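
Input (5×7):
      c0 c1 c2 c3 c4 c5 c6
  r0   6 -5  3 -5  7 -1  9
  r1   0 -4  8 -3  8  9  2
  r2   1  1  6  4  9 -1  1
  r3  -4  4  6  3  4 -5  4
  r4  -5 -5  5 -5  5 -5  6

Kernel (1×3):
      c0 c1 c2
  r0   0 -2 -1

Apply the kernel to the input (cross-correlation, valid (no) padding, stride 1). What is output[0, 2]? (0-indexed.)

The receptive field on the input at this output position is [3 -5 7]. Elementwise product with the kernel and sum: -5·-2 + 7·-1.

3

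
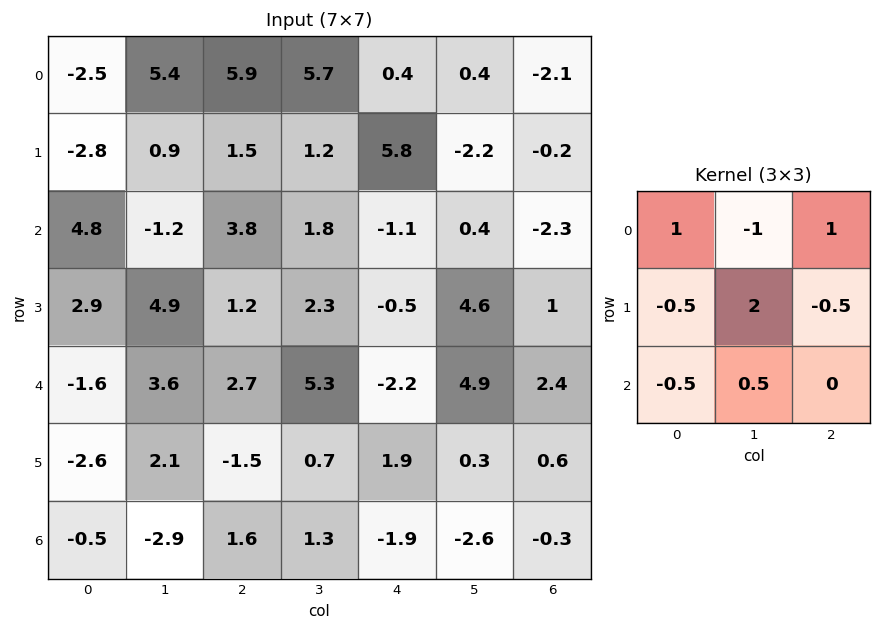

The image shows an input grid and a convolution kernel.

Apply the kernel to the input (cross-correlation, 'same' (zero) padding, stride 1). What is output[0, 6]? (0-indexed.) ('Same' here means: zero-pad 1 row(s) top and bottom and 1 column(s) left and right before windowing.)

-3.4

The receptive field on the zero-padded input at this output position is [0 0 0 / 0.4 -2.1 0 / -2.2 -0.2 0]. Elementwise product with the kernel and sum: 0·1 + 0·-1 + 0·1 + 0.4·-0.5 + -2.1·2 + 0·-0.5 + -2.2·-0.5 + -0.2·0.5.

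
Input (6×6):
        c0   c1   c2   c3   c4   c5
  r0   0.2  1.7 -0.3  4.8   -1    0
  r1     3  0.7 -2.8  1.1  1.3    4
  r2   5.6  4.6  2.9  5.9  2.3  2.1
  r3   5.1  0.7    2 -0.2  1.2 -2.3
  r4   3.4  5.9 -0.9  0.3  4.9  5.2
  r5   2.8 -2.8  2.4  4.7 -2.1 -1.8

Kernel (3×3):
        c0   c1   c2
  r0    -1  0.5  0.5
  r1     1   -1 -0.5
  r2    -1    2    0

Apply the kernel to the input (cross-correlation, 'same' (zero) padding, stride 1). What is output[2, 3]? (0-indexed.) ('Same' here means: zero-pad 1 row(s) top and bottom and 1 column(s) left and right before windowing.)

The receptive field on the zero-padded input at this output position is [-2.8 1.1 1.3 / 2.9 5.9 2.3 / 2 -0.2 1.2]. Elementwise product with the kernel and sum: -2.8·-1 + 1.1·0.5 + 1.3·0.5 + 2.9·1 + 5.9·-1 + 2.3·-0.5 + 2·-1 + -0.2·2.

-2.55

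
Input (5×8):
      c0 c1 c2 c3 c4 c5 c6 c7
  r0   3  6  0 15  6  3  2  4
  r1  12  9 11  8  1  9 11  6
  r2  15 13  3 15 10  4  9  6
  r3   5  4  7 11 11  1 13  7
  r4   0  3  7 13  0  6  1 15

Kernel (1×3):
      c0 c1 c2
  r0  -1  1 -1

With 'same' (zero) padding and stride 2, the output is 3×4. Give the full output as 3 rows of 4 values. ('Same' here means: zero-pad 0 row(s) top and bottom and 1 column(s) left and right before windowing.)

Output[0,0]: The receptive field on the zero-padded input at this output position is [0 3 6]. Elementwise product with the kernel and sum: 0·-1 + 3·1 + 6·-1.
Output[0,1]: The receptive field on the zero-padded input at this output position is [6 0 15]. Elementwise product with the kernel and sum: 6·-1 + 0·1 + 15·-1.

-3 -21 -12 -5
2 -25 -9 -1
-3 -9 -19 -20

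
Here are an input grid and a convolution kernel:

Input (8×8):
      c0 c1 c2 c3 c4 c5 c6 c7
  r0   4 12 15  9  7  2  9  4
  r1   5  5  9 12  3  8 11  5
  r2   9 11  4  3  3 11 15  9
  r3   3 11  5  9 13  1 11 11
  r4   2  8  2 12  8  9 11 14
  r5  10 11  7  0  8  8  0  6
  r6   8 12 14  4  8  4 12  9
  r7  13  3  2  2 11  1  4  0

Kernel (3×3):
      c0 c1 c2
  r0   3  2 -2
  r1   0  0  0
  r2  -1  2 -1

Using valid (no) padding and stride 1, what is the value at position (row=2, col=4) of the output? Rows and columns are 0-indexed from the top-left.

0

The receptive field on the input at this output position is [3 11 15 / 13 1 11 / 8 9 11]. Elementwise product with the kernel and sum: 3·3 + 11·2 + 15·-2 + 8·-1 + 9·2 + 11·-1.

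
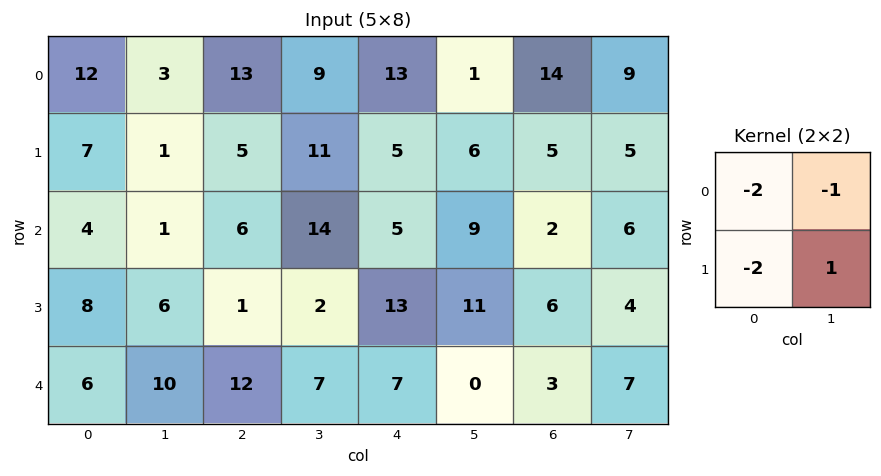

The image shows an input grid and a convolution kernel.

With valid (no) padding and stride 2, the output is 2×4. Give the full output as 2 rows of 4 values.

Output[0,0]: The receptive field on the input at this output position is [12 3 / 7 1]. Elementwise product with the kernel and sum: 12·-2 + 3·-1 + 7·-2 + 1·1.
Output[0,1]: The receptive field on the input at this output position is [13 9 / 5 11]. Elementwise product with the kernel and sum: 13·-2 + 9·-1 + 5·-2 + 11·1.

-40 -34 -31 -42
-19 -26 -34 -18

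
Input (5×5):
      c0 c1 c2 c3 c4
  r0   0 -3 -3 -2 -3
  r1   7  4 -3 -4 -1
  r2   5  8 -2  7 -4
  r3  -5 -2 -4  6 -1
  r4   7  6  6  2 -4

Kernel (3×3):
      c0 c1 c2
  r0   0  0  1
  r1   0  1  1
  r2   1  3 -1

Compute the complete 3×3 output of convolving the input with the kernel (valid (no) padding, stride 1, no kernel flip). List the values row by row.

29 -14 15
-4 -19 17
11 31 17

Output[0,0]: The receptive field on the input at this output position is [0 -3 -3 / 7 4 -3 / 5 8 -2]. Elementwise product with the kernel and sum: -3·1 + 4·1 + -3·1 + 5·1 + 8·3 + -2·-1.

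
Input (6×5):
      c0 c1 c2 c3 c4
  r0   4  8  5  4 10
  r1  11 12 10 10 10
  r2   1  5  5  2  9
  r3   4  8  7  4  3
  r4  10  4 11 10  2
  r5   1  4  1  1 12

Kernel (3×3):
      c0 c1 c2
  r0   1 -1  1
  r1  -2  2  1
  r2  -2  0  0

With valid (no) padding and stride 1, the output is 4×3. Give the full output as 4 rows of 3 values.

Output[0,0]: The receptive field on the input at this output position is [4 8 5 / 11 12 10 / 1 5 5]. Elementwise product with the kernel and sum: 4·1 + 8·-1 + 5·1 + 11·-2 + 12·2 + 10·1 + 1·-2.

11 3 11
14 -2 -1
-4 -4 -13
0 21 4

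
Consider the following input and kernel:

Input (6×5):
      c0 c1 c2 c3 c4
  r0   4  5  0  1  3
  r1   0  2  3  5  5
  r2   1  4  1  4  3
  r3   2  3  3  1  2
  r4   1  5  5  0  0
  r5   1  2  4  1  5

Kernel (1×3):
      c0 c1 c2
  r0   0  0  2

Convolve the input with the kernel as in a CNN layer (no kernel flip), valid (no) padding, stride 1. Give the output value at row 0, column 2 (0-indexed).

The receptive field on the input at this output position is [0 1 3]. Elementwise product with the kernel and sum: 3·2.

6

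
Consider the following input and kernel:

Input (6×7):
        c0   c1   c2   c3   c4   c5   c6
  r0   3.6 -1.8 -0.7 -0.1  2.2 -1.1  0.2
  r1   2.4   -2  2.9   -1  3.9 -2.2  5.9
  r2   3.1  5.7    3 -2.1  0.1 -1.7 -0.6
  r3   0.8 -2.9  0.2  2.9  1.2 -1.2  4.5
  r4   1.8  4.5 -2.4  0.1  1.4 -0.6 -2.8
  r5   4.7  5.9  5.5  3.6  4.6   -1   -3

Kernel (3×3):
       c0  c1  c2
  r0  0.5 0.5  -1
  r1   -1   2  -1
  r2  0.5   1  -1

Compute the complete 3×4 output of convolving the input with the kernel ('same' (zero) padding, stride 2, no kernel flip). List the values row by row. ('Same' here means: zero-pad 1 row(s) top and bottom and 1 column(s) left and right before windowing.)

Output[0,0]: The receptive field on the zero-padded input at this output position is [0 0 0 / 0 3.6 -1.8 / 0 2.4 -2]. Elementwise product with the kernel and sum: 0·0.5 + 0·0.5 + 0·-1 + 0·-1 + 3.6·2 + -1.8·-1 + 0·0.5 + 2.4·1 + -2·-1.

13.4 3.4 11.2 6.3
7.4 -0.3 11.5 6.25
1.2 -8.8 13.95 -6.85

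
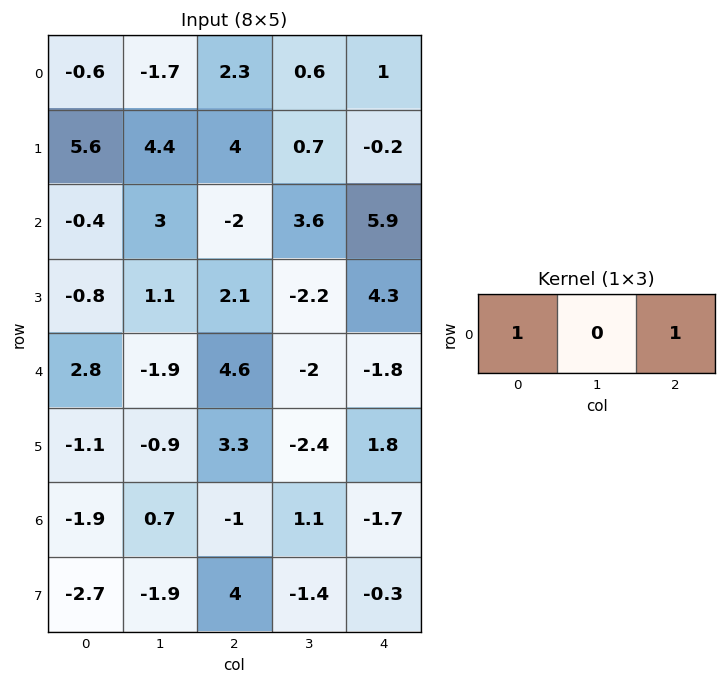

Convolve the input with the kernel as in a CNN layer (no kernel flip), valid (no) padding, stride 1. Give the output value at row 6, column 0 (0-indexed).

-2.9

The receptive field on the input at this output position is [-1.9 0.7 -1]. Elementwise product with the kernel and sum: -1.9·1 + -1·1.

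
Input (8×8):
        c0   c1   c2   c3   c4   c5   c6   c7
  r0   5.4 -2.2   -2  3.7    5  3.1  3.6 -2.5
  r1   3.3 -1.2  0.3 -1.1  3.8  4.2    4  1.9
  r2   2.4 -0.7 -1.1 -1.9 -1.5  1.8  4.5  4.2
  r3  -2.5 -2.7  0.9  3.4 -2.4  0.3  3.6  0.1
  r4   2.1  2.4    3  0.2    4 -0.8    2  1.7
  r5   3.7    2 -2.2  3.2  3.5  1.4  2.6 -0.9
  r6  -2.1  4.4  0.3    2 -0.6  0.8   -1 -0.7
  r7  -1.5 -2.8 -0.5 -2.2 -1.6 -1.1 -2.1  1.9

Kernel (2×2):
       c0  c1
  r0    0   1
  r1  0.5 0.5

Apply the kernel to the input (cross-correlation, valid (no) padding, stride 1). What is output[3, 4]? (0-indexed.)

1.9

The receptive field on the input at this output position is [-2.4 0.3 / 4 -0.8]. Elementwise product with the kernel and sum: 0.3·1 + 4·0.5 + -0.8·0.5.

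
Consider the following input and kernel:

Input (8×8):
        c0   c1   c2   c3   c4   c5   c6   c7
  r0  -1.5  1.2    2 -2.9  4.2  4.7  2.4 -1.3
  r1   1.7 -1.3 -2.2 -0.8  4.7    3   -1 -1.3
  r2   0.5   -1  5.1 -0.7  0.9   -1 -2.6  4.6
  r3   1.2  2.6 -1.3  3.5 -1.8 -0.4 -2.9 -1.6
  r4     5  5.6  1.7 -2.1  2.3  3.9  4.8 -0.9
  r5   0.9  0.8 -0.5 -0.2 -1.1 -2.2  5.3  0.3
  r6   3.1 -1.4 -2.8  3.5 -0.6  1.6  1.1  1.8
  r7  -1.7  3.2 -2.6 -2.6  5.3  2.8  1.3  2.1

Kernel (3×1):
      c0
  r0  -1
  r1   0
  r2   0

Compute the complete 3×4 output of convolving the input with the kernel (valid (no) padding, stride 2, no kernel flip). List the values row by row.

Output[0,0]: The receptive field on the input at this output position is [-1.5 / 1.7 / 0.5]. Elementwise product with the kernel and sum: -1.5·-1.

1.5 -2 -4.2 -2.4
-0.5 -5.1 -0.9 2.6
-5 -1.7 -2.3 -4.8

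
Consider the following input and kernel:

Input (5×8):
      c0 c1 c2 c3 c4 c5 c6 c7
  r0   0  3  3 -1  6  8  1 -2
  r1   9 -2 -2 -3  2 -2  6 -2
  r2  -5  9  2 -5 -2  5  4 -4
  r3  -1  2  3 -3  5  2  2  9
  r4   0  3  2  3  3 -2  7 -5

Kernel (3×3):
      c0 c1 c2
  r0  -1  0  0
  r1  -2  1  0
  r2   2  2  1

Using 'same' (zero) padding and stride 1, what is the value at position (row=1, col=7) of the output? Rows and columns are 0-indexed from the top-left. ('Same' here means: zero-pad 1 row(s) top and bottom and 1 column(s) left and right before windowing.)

-15

The receptive field on the zero-padded input at this output position is [1 -2 0 / 6 -2 0 / 4 -4 0]. Elementwise product with the kernel and sum: 1·-1 + 6·-2 + -2·1 + 4·2 + -4·2 + 0·1.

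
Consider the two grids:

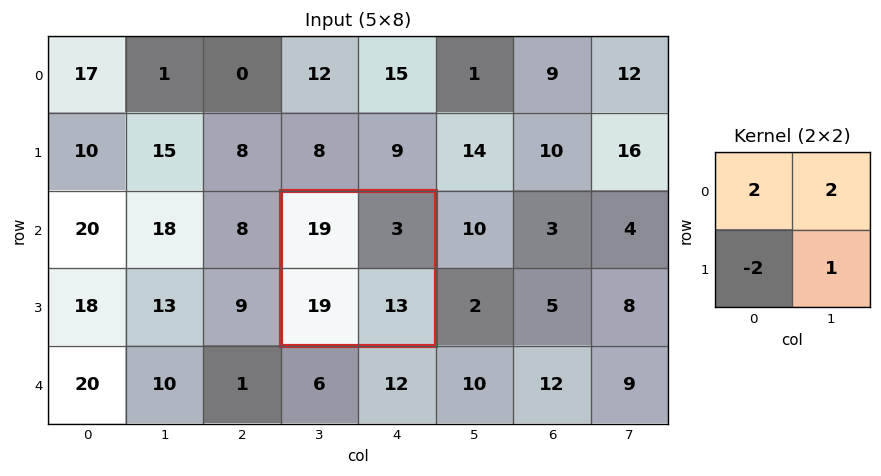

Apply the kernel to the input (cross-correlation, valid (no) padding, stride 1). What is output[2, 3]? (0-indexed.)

The receptive field on the input at this output position is [19 3 / 19 13]. Elementwise product with the kernel and sum: 19·2 + 3·2 + 19·-2 + 13·1.

19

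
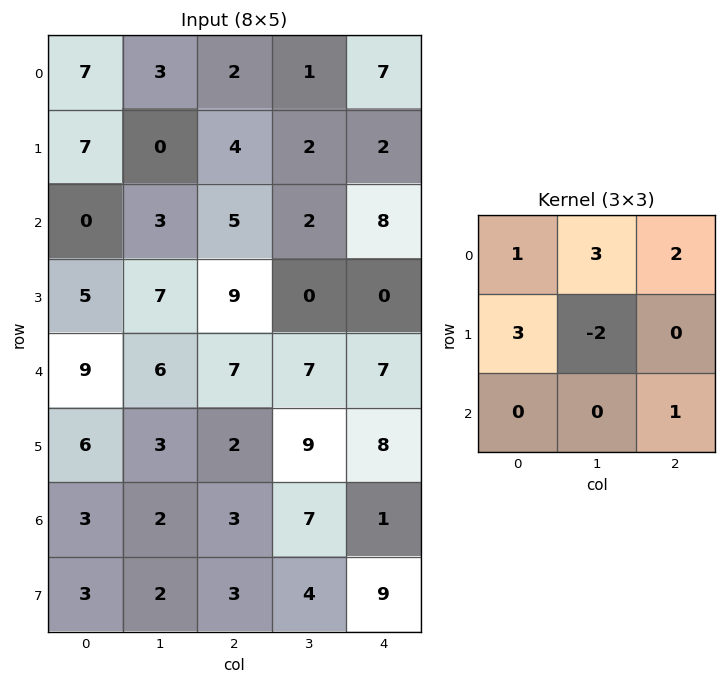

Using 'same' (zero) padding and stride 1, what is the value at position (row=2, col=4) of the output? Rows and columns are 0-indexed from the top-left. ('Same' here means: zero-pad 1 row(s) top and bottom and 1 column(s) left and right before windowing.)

-2

The receptive field on the zero-padded input at this output position is [2 2 0 / 2 8 0 / 0 0 0]. Elementwise product with the kernel and sum: 2·1 + 2·3 + 0·2 + 2·3 + 8·-2 + 0·1.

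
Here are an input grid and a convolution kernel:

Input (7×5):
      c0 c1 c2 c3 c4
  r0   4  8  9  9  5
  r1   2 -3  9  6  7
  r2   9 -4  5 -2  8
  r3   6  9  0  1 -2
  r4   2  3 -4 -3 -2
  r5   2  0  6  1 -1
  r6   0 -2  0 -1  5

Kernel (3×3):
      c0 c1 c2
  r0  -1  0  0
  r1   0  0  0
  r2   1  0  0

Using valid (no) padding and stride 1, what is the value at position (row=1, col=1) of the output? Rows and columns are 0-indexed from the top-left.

12

The receptive field on the input at this output position is [-3 9 6 / -4 5 -2 / 9 0 1]. Elementwise product with the kernel and sum: -3·-1 + 9·1.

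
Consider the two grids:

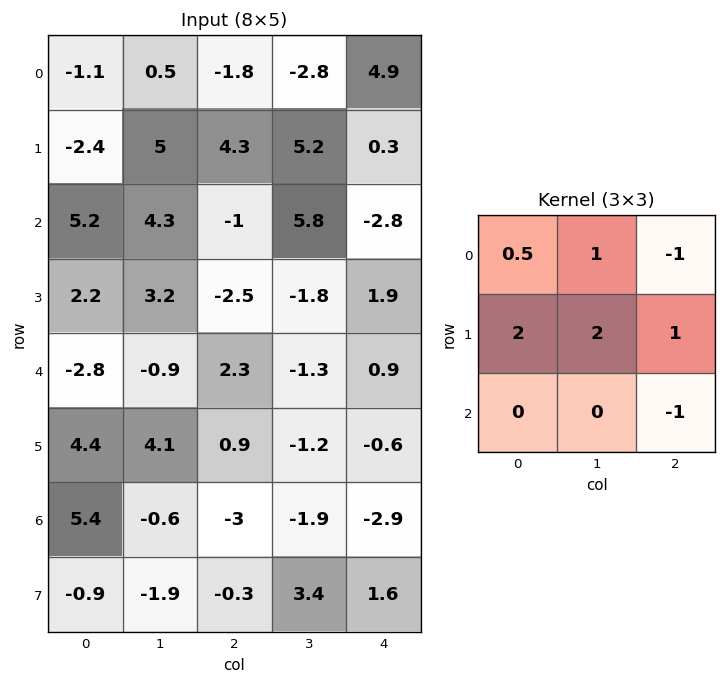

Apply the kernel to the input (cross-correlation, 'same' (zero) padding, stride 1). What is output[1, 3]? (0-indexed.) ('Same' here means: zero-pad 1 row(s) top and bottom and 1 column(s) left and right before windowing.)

The receptive field on the zero-padded input at this output position is [-1.8 -2.8 4.9 / 4.3 5.2 0.3 / -1 5.8 -2.8]. Elementwise product with the kernel and sum: -1.8·0.5 + -2.8·1 + 4.9·-1 + 4.3·2 + 5.2·2 + 0.3·1 + -2.8·-1.

13.5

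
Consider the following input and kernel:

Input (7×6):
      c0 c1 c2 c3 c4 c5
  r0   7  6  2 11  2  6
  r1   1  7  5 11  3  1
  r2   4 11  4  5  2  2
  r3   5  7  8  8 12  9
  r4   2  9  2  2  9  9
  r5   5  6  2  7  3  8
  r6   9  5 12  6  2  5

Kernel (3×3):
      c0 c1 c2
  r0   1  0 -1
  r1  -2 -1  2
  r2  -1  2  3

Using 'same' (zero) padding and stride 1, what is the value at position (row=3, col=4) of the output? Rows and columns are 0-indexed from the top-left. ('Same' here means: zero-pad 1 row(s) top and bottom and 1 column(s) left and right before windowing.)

36

The receptive field on the zero-padded input at this output position is [5 2 2 / 8 12 9 / 2 9 9]. Elementwise product with the kernel and sum: 5·1 + 2·-1 + 8·-2 + 12·-1 + 9·2 + 2·-1 + 9·2 + 9·3.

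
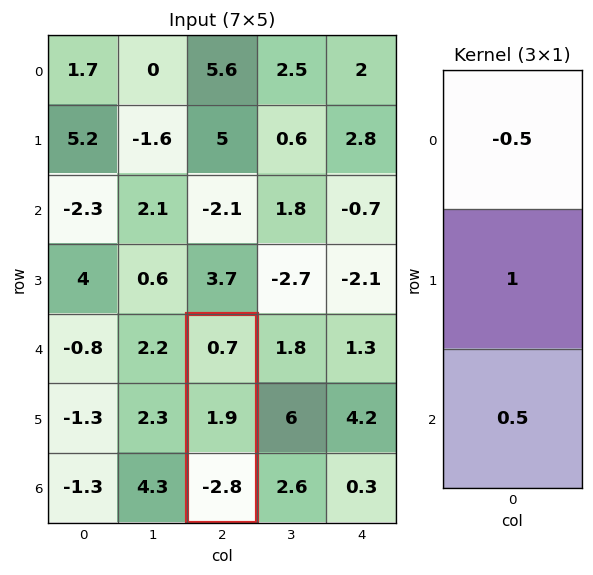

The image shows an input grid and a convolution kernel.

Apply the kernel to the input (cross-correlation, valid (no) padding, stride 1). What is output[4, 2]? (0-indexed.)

0.15

The receptive field on the input at this output position is [0.7 / 1.9 / -2.8]. Elementwise product with the kernel and sum: 0.7·-0.5 + 1.9·1 + -2.8·0.5.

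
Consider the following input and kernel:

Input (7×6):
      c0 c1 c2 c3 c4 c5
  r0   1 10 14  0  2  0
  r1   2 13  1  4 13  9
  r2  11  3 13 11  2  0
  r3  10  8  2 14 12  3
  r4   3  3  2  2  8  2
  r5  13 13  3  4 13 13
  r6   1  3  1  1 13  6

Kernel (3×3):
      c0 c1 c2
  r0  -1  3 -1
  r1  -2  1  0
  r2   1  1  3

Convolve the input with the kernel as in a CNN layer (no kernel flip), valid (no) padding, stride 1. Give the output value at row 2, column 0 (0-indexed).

-15

The receptive field on the input at this output position is [11 3 13 / 10 8 2 / 3 3 2]. Elementwise product with the kernel and sum: 11·-1 + 3·3 + 13·-1 + 10·-2 + 8·1 + 3·1 + 3·1 + 2·3.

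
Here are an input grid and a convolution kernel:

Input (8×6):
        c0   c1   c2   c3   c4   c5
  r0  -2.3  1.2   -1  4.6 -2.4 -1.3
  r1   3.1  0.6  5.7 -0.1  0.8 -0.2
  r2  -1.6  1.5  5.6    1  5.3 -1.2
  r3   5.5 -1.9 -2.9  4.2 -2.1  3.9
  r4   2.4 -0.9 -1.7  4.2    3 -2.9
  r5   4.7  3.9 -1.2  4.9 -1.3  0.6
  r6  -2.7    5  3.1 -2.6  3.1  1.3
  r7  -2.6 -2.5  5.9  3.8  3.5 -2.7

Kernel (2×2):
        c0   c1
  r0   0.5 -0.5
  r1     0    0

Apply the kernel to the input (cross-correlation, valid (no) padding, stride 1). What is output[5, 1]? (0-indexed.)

The receptive field on the input at this output position is [3.9 -1.2 / 5 3.1]. Elementwise product with the kernel and sum: 3.9·0.5 + -1.2·-0.5.

2.55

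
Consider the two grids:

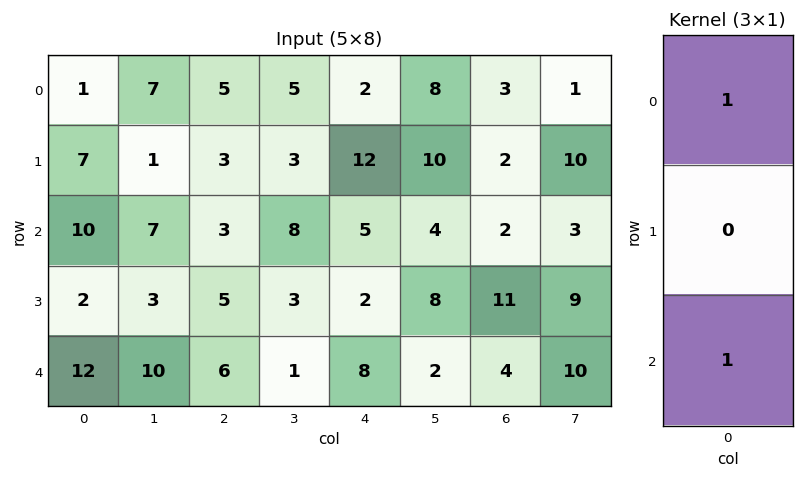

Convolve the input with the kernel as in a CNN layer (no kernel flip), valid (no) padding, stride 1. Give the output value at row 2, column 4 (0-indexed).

The receptive field on the input at this output position is [5 / 2 / 8]. Elementwise product with the kernel and sum: 5·1 + 8·1.

13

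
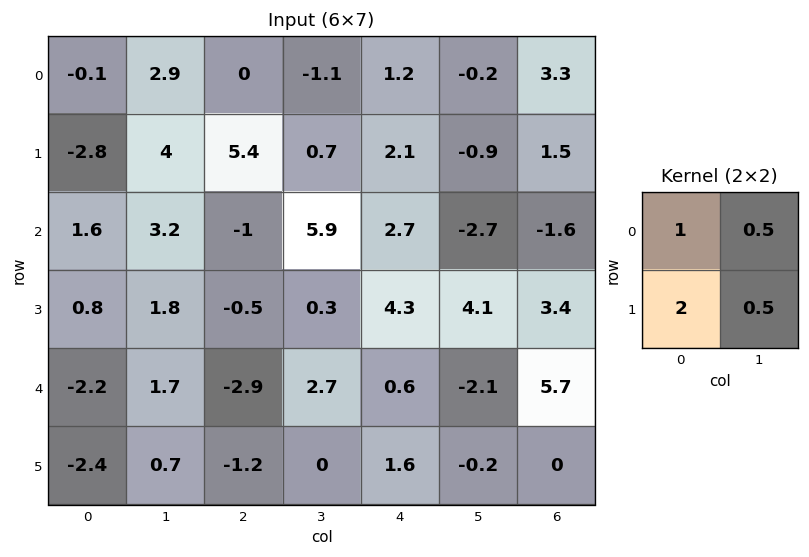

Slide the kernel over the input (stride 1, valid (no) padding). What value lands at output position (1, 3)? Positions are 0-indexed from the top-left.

14.9

The receptive field on the input at this output position is [0.7 2.1 / 5.9 2.7]. Elementwise product with the kernel and sum: 0.7·1 + 2.1·0.5 + 5.9·2 + 2.7·0.5.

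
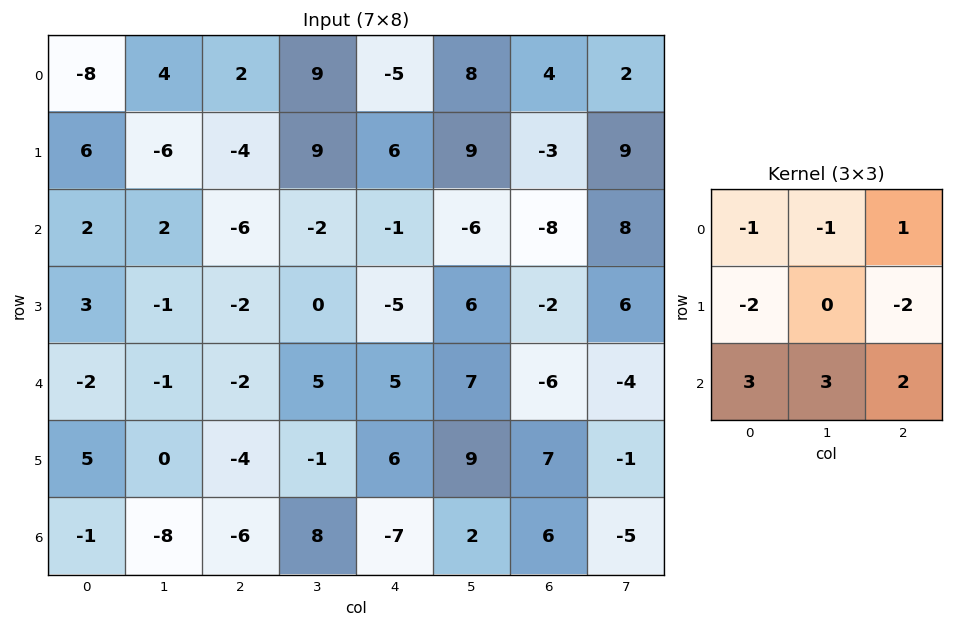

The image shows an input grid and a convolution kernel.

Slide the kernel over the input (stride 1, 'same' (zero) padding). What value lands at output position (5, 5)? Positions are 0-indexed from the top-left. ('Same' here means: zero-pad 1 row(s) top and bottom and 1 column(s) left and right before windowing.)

-47

The receptive field on the zero-padded input at this output position is [5 7 -6 / 6 9 7 / -7 2 6]. Elementwise product with the kernel and sum: 5·-1 + 7·-1 + -6·1 + 6·-2 + 7·-2 + -7·3 + 2·3 + 6·2.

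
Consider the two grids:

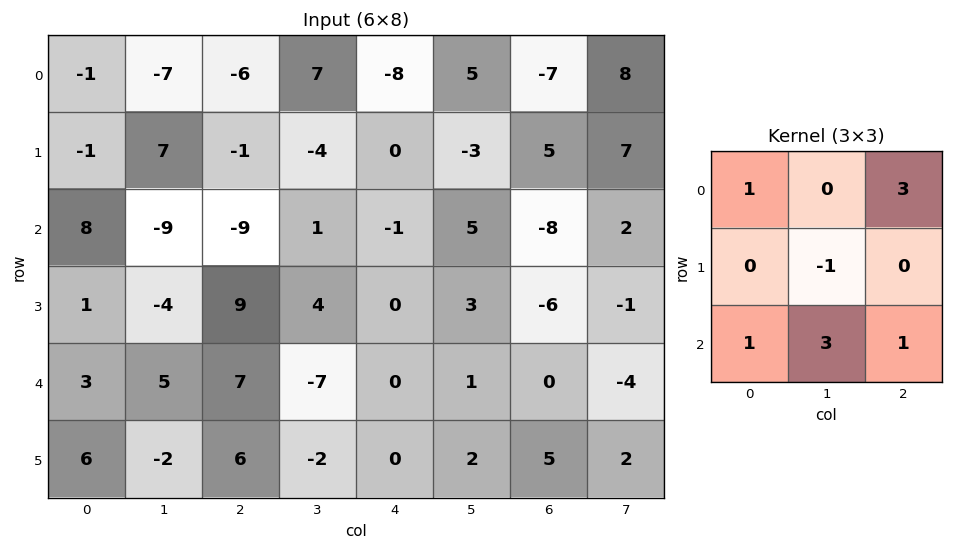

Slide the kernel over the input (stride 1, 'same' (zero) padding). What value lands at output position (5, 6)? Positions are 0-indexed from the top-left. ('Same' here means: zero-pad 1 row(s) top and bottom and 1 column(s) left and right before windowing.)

-16

The receptive field on the zero-padded input at this output position is [1 0 -4 / 2 5 2 / 0 0 0]. Elementwise product with the kernel and sum: 1·1 + -4·3 + 5·-1 + 0·1 + 0·3 + 0·1.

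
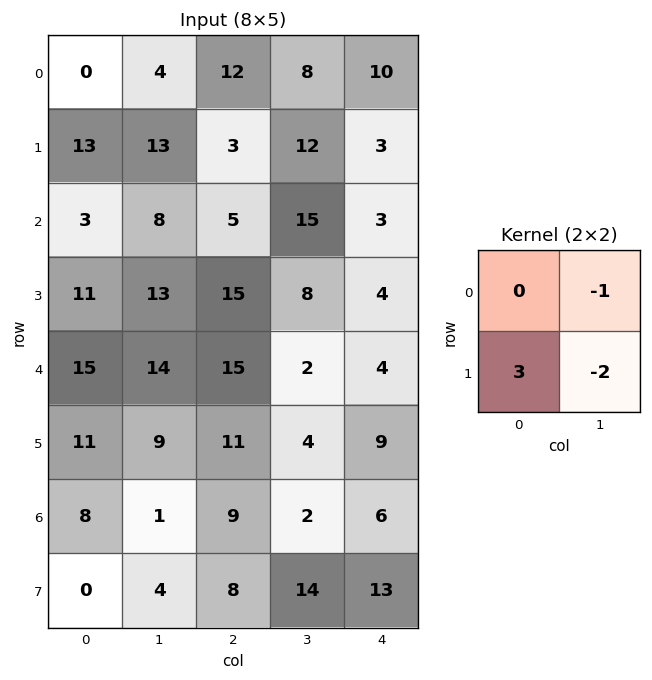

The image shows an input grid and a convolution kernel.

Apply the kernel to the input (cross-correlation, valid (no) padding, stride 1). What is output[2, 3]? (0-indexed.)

The receptive field on the input at this output position is [15 3 / 8 4]. Elementwise product with the kernel and sum: 3·-1 + 8·3 + 4·-2.

13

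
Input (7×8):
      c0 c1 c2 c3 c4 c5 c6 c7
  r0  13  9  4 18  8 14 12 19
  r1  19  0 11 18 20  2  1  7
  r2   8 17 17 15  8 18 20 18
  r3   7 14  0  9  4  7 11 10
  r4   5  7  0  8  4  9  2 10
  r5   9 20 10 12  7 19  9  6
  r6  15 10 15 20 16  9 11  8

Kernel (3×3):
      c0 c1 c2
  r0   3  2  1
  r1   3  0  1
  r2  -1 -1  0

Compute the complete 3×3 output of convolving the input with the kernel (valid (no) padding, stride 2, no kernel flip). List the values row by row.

Output[0,0]: The receptive field on the input at this output position is [13 9 4 / 19 0 11 / 8 17 17]. Elementwise product with the kernel and sum: 13·3 + 9·2 + 4·1 + 19·3 + 11·1 + 8·-1 + 17·-1.

104 77 99
84 85 90
41 22 37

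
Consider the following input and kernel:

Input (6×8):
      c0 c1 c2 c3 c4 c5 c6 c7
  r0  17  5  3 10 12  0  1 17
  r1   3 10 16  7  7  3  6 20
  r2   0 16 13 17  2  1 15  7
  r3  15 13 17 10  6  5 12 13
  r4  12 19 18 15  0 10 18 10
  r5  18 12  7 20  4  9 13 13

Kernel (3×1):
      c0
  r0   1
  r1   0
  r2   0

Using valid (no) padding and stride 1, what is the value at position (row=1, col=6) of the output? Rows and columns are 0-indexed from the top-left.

The receptive field on the input at this output position is [6 / 15 / 12]. Elementwise product with the kernel and sum: 6·1.

6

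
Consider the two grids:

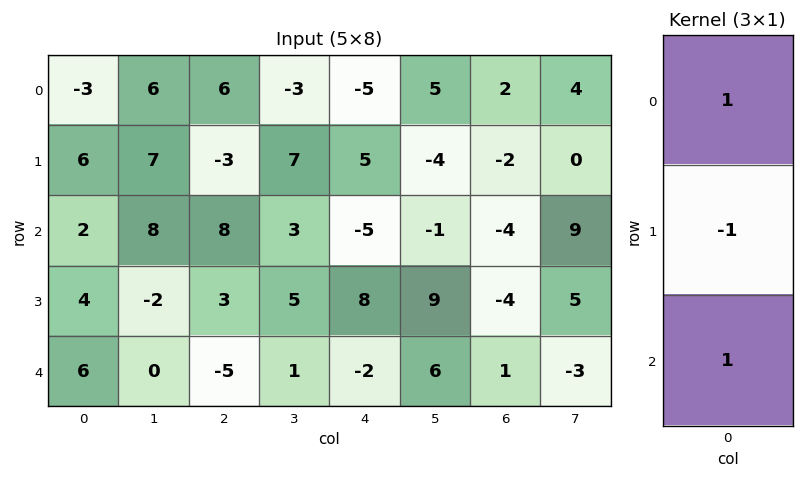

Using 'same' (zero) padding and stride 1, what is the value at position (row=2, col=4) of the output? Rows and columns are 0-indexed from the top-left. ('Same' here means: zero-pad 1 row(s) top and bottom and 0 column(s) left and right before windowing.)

The receptive field on the zero-padded input at this output position is [5 / -5 / 8]. Elementwise product with the kernel and sum: 5·1 + -5·-1 + 8·1.

18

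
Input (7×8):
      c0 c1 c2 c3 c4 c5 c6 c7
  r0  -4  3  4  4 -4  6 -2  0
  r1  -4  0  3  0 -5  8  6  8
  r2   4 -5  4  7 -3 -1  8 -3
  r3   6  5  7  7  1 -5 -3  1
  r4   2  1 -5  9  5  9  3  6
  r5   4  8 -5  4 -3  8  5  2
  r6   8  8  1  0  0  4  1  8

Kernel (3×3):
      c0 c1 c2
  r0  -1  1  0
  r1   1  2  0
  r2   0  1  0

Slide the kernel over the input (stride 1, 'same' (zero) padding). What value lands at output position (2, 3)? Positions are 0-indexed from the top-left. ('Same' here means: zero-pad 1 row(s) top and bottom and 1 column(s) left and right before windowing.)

22

The receptive field on the zero-padded input at this output position is [3 0 -5 / 4 7 -3 / 7 7 1]. Elementwise product with the kernel and sum: 3·-1 + 0·1 + 4·1 + 7·2 + 7·1.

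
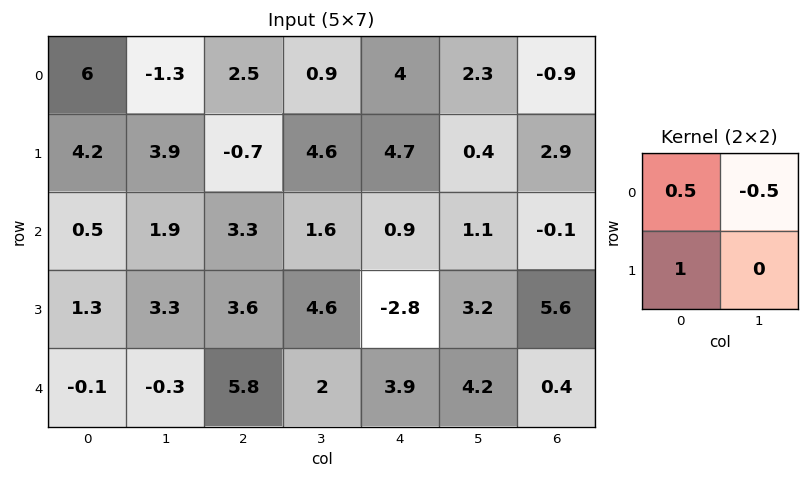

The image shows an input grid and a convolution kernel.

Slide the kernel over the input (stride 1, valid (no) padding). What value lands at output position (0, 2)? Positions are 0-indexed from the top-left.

The receptive field on the input at this output position is [2.5 0.9 / -0.7 4.6]. Elementwise product with the kernel and sum: 2.5·0.5 + 0.9·-0.5 + -0.7·1.

0.1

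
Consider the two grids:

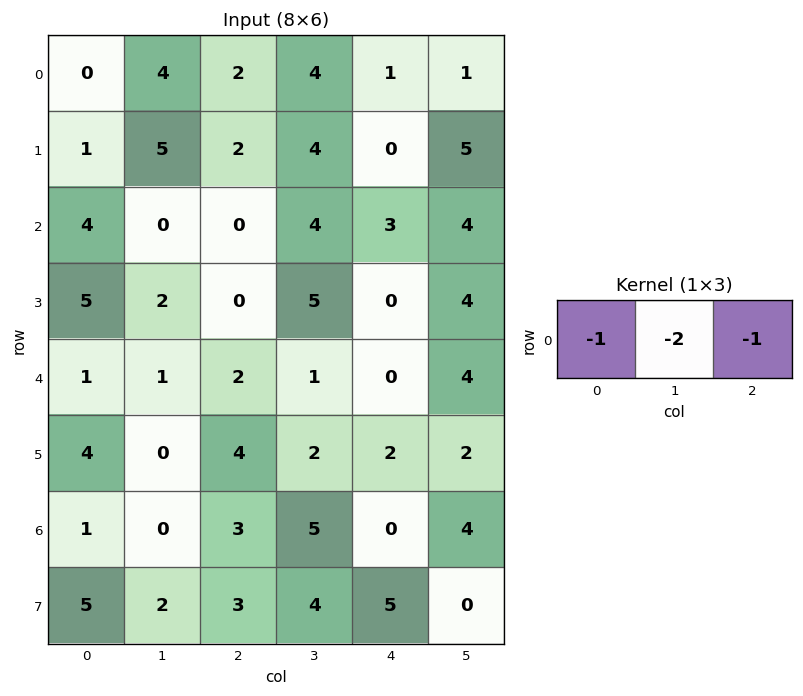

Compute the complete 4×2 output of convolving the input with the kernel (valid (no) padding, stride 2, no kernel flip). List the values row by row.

-10 -11
-4 -11
-5 -4
-4 -13

Output[0,0]: The receptive field on the input at this output position is [0 4 2]. Elementwise product with the kernel and sum: 0·-1 + 4·-2 + 2·-1.
Output[0,1]: The receptive field on the input at this output position is [2 4 1]. Elementwise product with the kernel and sum: 2·-1 + 4·-2 + 1·-1.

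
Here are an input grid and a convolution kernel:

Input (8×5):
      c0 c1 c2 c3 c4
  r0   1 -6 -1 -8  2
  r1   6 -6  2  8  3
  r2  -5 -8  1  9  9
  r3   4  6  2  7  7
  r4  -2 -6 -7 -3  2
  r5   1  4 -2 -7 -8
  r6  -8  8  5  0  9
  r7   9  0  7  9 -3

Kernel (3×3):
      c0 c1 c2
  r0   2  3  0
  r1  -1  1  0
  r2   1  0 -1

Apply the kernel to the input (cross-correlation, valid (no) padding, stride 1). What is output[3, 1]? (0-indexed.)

The receptive field on the input at this output position is [6 2 7 / -6 -7 -3 / 4 -2 -7]. Elementwise product with the kernel and sum: 6·2 + 2·3 + -6·-1 + -7·1 + 4·1 + -7·-1.

28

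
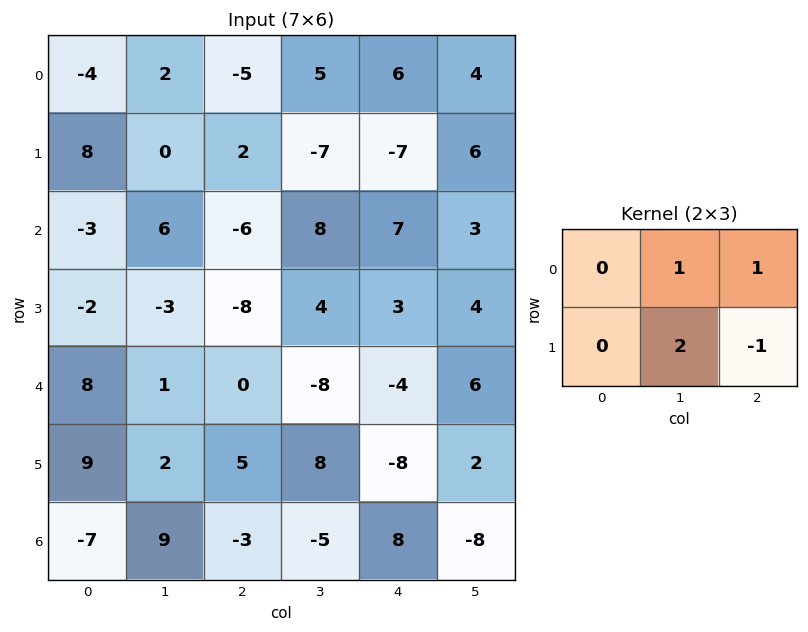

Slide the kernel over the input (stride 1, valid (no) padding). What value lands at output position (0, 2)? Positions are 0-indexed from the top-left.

4

The receptive field on the input at this output position is [-5 5 6 / 2 -7 -7]. Elementwise product with the kernel and sum: 5·1 + 6·1 + -7·2 + -7·-1.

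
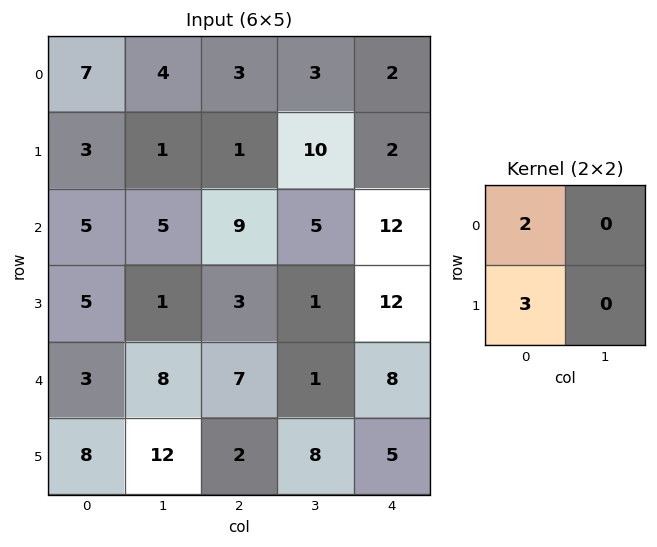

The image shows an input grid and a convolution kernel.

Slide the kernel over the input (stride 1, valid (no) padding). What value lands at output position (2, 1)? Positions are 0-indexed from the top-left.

The receptive field on the input at this output position is [5 9 / 1 3]. Elementwise product with the kernel and sum: 5·2 + 1·3.

13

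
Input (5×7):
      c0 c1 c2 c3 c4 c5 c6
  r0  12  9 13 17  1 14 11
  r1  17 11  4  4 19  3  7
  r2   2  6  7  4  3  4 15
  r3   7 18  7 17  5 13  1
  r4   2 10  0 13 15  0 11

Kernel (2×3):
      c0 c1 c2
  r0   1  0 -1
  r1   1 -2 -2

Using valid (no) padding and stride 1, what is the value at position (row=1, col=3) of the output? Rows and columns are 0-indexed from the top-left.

The receptive field on the input at this output position is [4 19 3 / 4 3 4]. Elementwise product with the kernel and sum: 4·1 + 3·-1 + 4·1 + 3·-2 + 4·-2.

-9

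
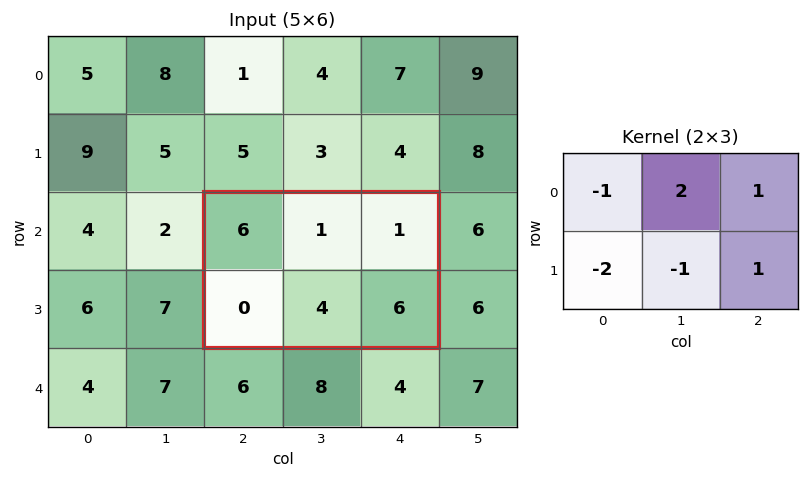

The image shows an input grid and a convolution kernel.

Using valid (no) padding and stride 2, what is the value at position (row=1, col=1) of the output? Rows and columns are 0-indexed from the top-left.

The receptive field on the input at this output position is [6 1 1 / 0 4 6]. Elementwise product with the kernel and sum: 6·-1 + 1·2 + 1·1 + 0·-2 + 4·-1 + 6·1.

-1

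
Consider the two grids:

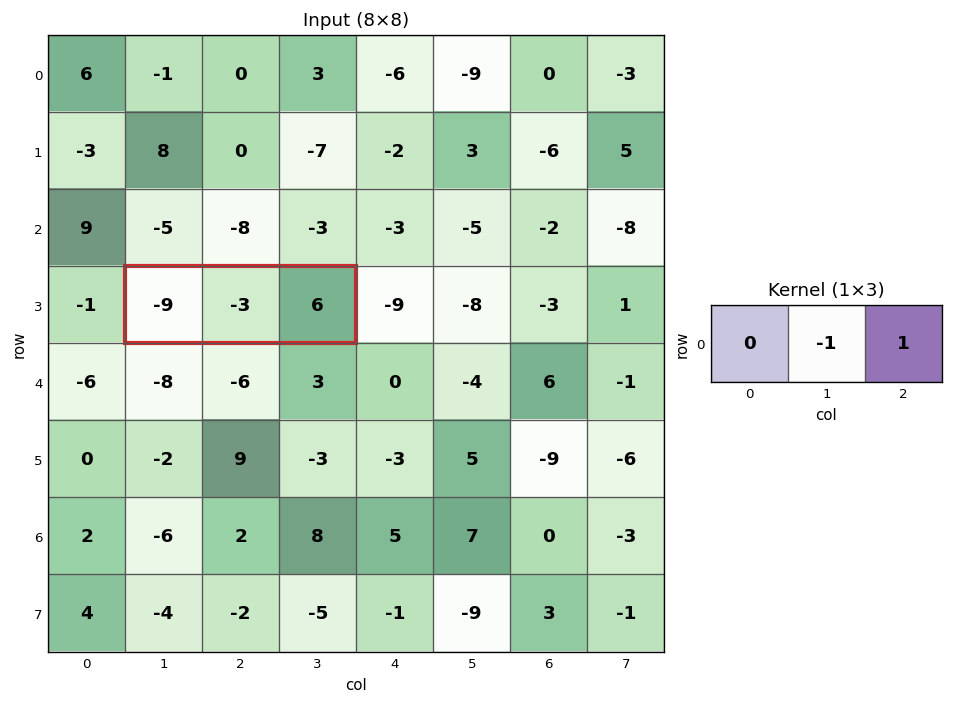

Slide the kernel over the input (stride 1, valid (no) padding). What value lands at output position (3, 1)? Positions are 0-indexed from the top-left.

9

The receptive field on the input at this output position is [-9 -3 6]. Elementwise product with the kernel and sum: -3·-1 + 6·1.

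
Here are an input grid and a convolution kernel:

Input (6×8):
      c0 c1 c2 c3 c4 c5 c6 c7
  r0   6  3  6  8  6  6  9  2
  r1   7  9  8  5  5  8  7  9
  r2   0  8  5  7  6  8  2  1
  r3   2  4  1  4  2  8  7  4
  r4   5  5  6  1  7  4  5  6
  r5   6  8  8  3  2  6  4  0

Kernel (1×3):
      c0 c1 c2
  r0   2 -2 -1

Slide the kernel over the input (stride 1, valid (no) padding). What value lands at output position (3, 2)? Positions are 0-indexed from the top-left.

The receptive field on the input at this output position is [1 4 2]. Elementwise product with the kernel and sum: 1·2 + 4·-2 + 2·-1.

-8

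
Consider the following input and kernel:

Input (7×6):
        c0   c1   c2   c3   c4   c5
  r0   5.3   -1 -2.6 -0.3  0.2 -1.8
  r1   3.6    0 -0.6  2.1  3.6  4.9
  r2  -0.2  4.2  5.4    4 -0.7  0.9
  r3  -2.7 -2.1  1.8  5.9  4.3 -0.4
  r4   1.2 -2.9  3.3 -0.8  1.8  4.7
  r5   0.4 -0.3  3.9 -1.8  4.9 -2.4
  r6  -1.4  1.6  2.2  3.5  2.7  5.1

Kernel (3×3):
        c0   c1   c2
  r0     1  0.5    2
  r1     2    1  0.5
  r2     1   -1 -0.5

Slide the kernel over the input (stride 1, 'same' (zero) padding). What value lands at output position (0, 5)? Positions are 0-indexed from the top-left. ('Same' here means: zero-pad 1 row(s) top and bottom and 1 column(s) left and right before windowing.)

-2.7

The receptive field on the zero-padded input at this output position is [0 0 0 / 0.2 -1.8 0 / 3.6 4.9 0]. Elementwise product with the kernel and sum: 0·1 + 0·0.5 + 0·2 + 0.2·2 + -1.8·1 + 0·0.5 + 3.6·1 + 4.9·-1 + 0·-0.5.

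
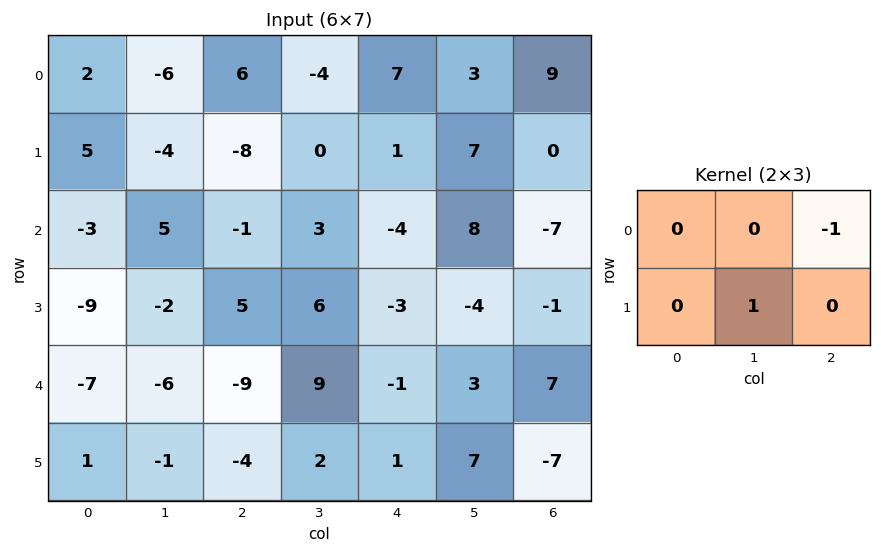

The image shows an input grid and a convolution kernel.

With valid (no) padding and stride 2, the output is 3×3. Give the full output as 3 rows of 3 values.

Output[0,0]: The receptive field on the input at this output position is [2 -6 6 / 5 -4 -8]. Elementwise product with the kernel and sum: 6·-1 + -4·1.

-10 -7 -2
-1 10 3
8 3 0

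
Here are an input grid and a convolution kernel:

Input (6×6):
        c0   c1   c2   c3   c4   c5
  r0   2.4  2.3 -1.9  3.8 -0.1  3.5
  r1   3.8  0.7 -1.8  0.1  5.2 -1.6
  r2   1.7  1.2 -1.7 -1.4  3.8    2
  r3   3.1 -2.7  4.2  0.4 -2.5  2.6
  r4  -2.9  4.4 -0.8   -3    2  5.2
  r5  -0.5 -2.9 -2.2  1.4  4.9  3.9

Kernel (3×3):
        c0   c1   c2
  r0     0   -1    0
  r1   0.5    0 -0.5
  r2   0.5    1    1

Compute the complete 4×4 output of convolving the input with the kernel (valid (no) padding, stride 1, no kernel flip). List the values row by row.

Output[0,0]: The receptive field on the input at this output position is [2.4 2.3 -1.9 / 3.8 0.7 -1.8 / 1.7 1.2 -1.7]. Elementwise product with the kernel and sum: 2.3·-1 + 3.8·0.5 + -1.8·-0.5 + 1.7·0.5 + 1.2·1 + -1.7·1.
Output[0,1]: The receptive field on the input at this output position is [2.3 -1.9 3.8 / 0.7 -1.8 0.1 / 1.2 -1.7 -1.4]. Elementwise product with the kernel and sum: -1.9·-1 + 0.7·0.5 + 0.1·-0.5 + 1.2·0.5 + -1.7·1 + -1.4·1.

0.85 -0.3 -5.75 6.05
4.05 6.35 -2.85 -6.6
0.4 -1.45 3.35 0.8
-3.7 -2.75 3.4 7.9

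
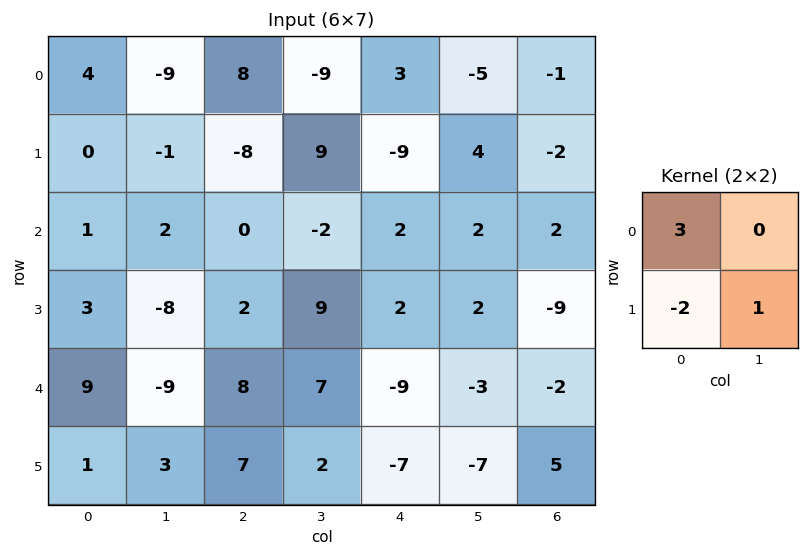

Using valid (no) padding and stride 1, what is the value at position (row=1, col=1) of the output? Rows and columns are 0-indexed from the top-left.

-7

The receptive field on the input at this output position is [-1 -8 / 2 0]. Elementwise product with the kernel and sum: -1·3 + 2·-2 + 0·1.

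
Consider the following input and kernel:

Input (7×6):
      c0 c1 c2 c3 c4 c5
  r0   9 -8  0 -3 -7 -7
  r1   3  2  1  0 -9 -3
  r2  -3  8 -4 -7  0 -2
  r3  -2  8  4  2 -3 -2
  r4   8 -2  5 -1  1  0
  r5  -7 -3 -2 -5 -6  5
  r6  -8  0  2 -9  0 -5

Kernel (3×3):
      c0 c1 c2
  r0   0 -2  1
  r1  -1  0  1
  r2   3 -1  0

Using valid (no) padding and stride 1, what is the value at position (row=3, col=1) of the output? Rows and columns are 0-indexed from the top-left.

-12

The receptive field on the input at this output position is [8 4 2 / -2 5 -1 / -3 -2 -5]. Elementwise product with the kernel and sum: 4·-2 + 2·1 + -2·-1 + -1·1 + -3·3 + -2·-1.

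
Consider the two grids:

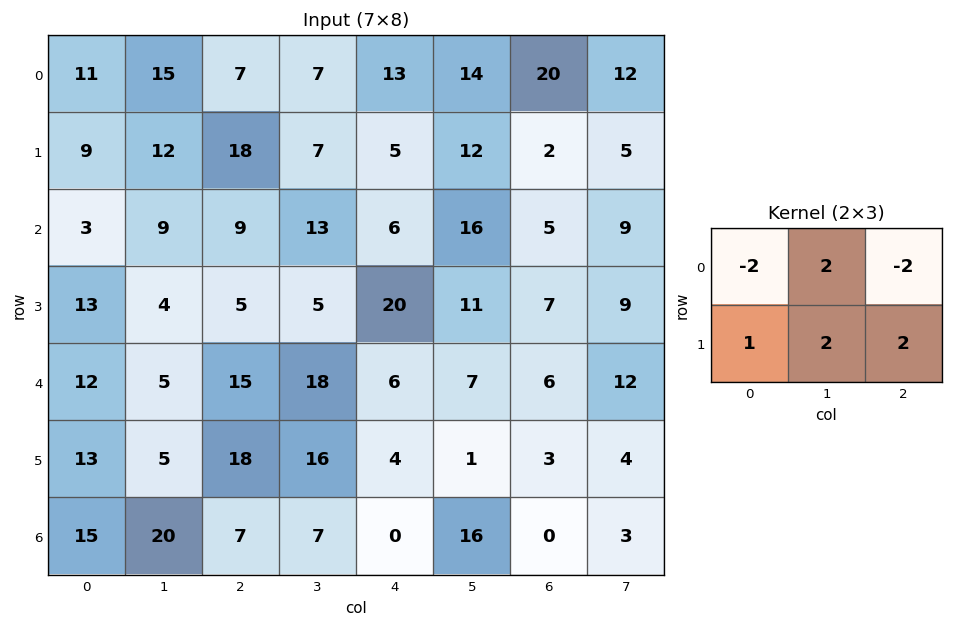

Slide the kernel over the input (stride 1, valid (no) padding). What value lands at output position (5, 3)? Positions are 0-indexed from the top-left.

The receptive field on the input at this output position is [16 4 1 / 7 0 16]. Elementwise product with the kernel and sum: 16·-2 + 4·2 + 1·-2 + 7·1 + 0·2 + 16·2.

13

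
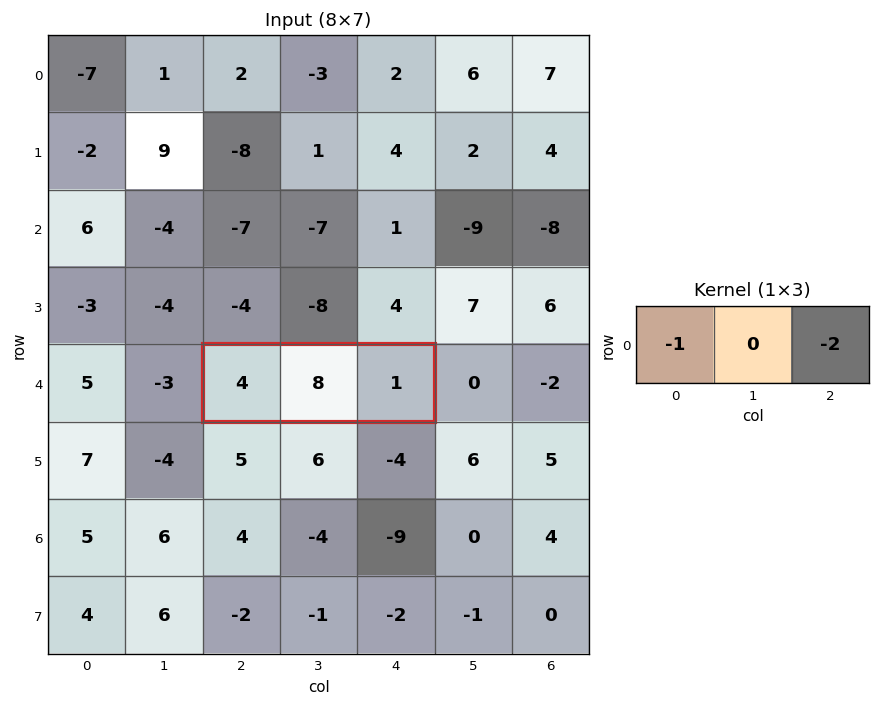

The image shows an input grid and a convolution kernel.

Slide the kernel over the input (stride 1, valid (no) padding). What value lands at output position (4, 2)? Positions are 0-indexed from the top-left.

-6

The receptive field on the input at this output position is [4 8 1]. Elementwise product with the kernel and sum: 4·-1 + 1·-2.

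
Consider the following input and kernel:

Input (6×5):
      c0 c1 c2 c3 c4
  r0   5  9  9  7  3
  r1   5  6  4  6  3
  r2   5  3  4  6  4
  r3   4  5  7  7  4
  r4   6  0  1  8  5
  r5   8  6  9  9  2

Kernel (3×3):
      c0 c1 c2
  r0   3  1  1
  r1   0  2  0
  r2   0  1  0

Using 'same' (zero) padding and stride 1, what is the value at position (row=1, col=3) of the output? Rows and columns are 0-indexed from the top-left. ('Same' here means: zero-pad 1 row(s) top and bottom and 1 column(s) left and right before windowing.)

55

The receptive field on the zero-padded input at this output position is [9 7 3 / 4 6 3 / 4 6 4]. Elementwise product with the kernel and sum: 9·3 + 7·1 + 3·1 + 6·2 + 6·1.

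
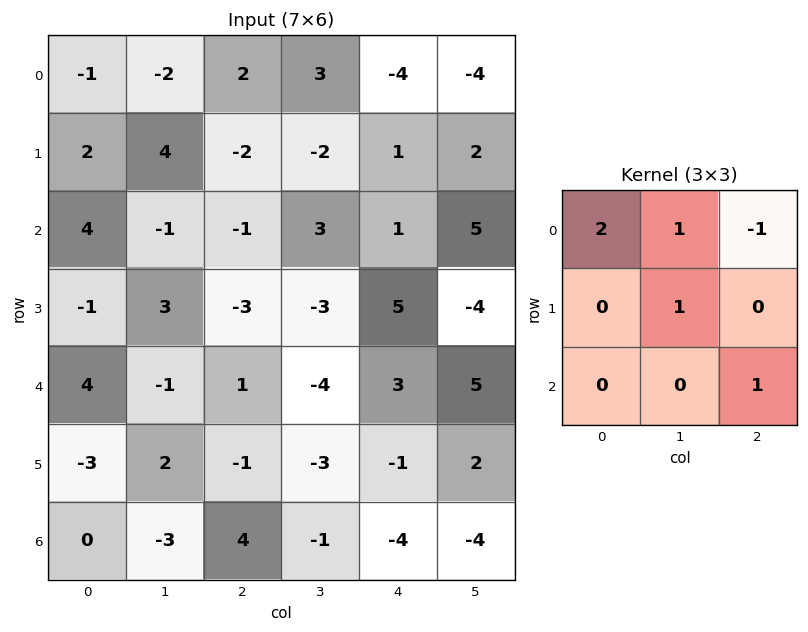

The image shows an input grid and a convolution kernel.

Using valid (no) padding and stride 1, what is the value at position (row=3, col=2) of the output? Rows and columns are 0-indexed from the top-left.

The receptive field on the input at this output position is [-3 -3 5 / 1 -4 3 / -1 -3 -1]. Elementwise product with the kernel and sum: -3·2 + -3·1 + 5·-1 + -4·1 + -1·1.

-19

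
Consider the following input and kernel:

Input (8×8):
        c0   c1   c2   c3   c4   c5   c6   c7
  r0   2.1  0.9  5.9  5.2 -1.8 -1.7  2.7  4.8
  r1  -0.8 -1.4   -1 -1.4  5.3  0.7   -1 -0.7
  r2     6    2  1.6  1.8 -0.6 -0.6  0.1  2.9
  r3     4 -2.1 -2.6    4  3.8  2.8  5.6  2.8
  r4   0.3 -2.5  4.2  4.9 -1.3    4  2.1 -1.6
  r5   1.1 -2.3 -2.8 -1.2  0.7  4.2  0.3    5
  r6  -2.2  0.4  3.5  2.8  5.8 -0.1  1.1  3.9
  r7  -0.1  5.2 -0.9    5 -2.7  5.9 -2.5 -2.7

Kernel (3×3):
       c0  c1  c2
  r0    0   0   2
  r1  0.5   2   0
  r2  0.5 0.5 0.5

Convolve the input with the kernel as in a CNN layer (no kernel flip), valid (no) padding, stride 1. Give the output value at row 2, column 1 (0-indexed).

0.65

The receptive field on the input at this output position is [2 1.6 1.8 / -2.1 -2.6 4 / -2.5 4.2 4.9]. Elementwise product with the kernel and sum: 1.8·2 + -2.1·0.5 + -2.6·2 + -2.5·0.5 + 4.2·0.5 + 4.9·0.5.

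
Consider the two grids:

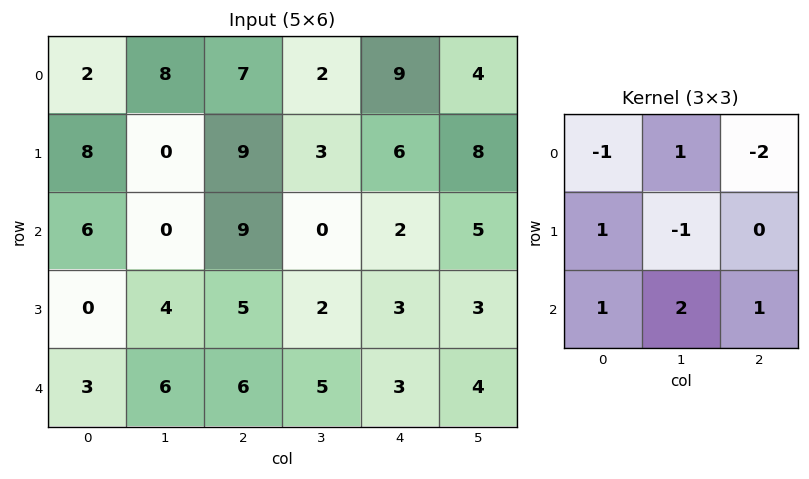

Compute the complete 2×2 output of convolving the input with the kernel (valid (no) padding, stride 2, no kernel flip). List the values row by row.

Output[0,0]: The receptive field on the input at this output position is [2 8 7 / 8 0 9 / 6 0 9]. Elementwise product with the kernel and sum: 2·-1 + 8·1 + 7·-2 + 8·1 + 0·-1 + 6·1 + 0·2 + 9·1.

15 -6
-7 9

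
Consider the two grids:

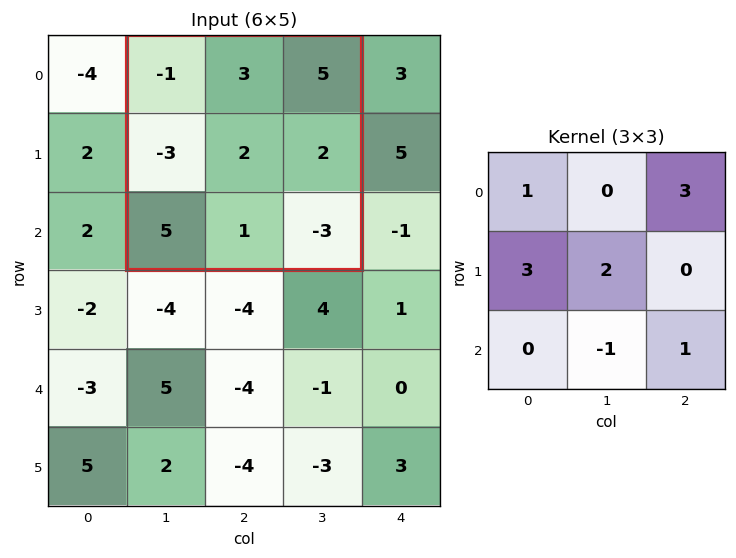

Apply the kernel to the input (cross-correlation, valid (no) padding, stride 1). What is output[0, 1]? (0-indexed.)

5

The receptive field on the input at this output position is [-1 3 5 / -3 2 2 / 5 1 -3]. Elementwise product with the kernel and sum: -1·1 + 5·3 + -3·3 + 2·2 + 1·-1 + -3·1.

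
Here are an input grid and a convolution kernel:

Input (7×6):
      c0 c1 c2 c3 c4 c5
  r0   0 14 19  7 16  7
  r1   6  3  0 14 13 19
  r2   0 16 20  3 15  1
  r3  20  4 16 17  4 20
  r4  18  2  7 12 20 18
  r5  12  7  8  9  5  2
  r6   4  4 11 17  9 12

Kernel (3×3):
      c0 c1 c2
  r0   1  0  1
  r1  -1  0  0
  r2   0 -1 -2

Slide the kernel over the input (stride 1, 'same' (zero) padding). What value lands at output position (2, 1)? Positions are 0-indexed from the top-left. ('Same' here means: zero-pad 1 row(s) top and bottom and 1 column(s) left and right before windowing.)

The receptive field on the zero-padded input at this output position is [6 3 0 / 0 16 20 / 20 4 16]. Elementwise product with the kernel and sum: 6·1 + 0·1 + 0·-1 + 4·-1 + 16·-2.

-30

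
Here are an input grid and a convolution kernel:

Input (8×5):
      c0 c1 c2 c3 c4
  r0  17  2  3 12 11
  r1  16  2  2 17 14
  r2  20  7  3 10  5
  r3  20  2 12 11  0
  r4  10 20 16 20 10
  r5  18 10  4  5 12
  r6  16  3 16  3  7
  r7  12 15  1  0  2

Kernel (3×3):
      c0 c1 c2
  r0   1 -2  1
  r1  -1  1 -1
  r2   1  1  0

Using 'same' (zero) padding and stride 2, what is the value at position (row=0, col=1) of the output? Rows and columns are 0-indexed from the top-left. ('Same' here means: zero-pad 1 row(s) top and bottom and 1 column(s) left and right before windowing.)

The receptive field on the zero-padded input at this output position is [0 0 0 / 2 3 12 / 2 2 17]. Elementwise product with the kernel and sum: 0·1 + 0·-2 + 0·1 + 2·-1 + 3·1 + 12·-1 + 2·1 + 2·1.

-7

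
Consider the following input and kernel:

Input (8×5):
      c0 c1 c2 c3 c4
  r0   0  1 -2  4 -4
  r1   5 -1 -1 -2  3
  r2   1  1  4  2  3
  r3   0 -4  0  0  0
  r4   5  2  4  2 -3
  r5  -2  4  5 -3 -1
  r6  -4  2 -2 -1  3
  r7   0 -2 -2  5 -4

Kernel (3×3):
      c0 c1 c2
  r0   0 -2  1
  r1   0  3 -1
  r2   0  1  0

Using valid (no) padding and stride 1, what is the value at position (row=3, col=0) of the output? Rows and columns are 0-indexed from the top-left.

The receptive field on the input at this output position is [0 -4 0 / 5 2 4 / -2 4 5]. Elementwise product with the kernel and sum: -4·-2 + 0·1 + 2·3 + 4·-1 + 4·1.

14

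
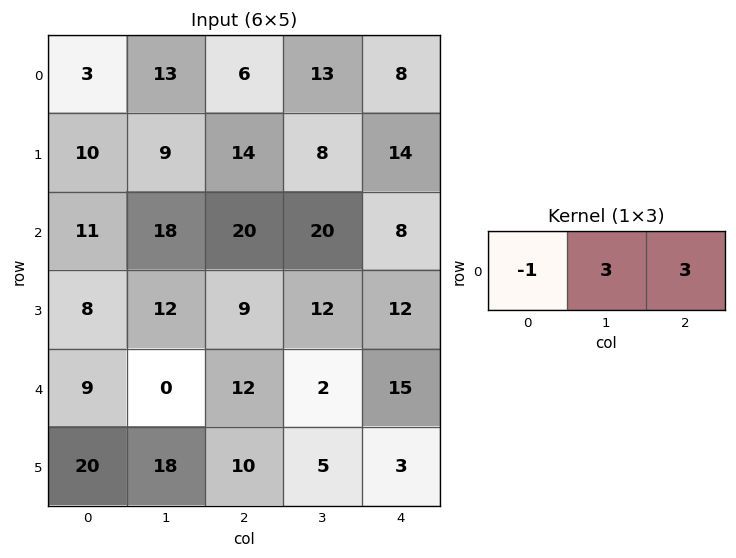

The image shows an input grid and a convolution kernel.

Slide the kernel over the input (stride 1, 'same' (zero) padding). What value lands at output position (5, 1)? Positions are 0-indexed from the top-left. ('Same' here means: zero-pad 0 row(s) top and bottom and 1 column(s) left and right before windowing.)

The receptive field on the zero-padded input at this output position is [20 18 10]. Elementwise product with the kernel and sum: 20·-1 + 18·3 + 10·3.

64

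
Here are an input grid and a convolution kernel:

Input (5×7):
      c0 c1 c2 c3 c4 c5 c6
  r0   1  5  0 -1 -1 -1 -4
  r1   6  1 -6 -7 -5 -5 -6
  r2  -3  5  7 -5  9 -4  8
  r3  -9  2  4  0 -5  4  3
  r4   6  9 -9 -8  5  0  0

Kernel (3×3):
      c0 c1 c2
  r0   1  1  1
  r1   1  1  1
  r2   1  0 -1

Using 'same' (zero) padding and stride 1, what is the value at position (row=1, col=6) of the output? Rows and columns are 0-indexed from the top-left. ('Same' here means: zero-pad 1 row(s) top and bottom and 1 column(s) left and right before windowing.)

The receptive field on the zero-padded input at this output position is [-1 -4 0 / -5 -6 0 / -4 8 0]. Elementwise product with the kernel and sum: -1·1 + -4·1 + 0·1 + -5·1 + -6·1 + 0·1 + -4·1 + 0·-1.

-20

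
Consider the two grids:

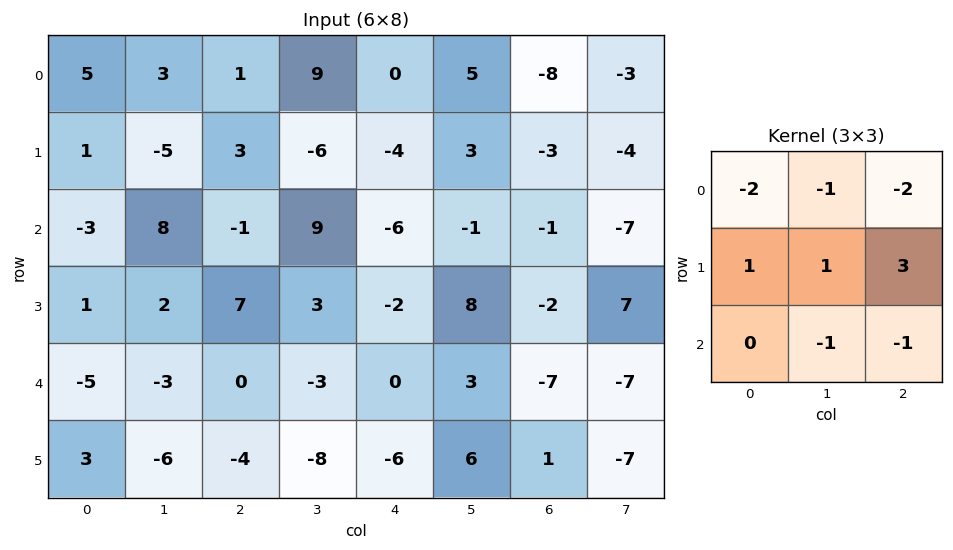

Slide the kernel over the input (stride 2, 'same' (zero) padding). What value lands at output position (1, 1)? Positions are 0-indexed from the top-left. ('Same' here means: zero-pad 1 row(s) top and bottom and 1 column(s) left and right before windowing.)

The receptive field on the zero-padded input at this output position is [-5 3 -6 / 8 -1 9 / 2 7 3]. Elementwise product with the kernel and sum: -5·-2 + 3·-1 + -6·-2 + 8·1 + -1·1 + 9·3 + 7·-1 + 3·-1.

43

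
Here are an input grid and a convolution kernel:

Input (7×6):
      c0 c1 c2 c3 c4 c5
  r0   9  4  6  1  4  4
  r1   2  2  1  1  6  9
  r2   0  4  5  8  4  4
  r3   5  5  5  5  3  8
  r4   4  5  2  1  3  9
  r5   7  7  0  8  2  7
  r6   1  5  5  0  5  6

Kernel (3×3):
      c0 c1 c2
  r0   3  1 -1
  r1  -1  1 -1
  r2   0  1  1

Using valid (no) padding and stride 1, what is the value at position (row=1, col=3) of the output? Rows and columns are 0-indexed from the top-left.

The receptive field on the input at this output position is [1 6 9 / 8 4 4 / 5 3 8]. Elementwise product with the kernel and sum: 1·3 + 6·1 + 9·-1 + 8·-1 + 4·1 + 4·-1 + 3·1 + 8·1.

3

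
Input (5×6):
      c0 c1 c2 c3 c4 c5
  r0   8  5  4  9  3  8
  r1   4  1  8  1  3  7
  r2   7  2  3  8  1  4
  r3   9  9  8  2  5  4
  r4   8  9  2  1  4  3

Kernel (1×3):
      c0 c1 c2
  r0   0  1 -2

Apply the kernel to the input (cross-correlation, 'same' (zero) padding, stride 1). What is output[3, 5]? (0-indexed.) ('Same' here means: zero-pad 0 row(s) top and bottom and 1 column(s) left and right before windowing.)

4

The receptive field on the zero-padded input at this output position is [5 4 0]. Elementwise product with the kernel and sum: 4·1 + 0·-2.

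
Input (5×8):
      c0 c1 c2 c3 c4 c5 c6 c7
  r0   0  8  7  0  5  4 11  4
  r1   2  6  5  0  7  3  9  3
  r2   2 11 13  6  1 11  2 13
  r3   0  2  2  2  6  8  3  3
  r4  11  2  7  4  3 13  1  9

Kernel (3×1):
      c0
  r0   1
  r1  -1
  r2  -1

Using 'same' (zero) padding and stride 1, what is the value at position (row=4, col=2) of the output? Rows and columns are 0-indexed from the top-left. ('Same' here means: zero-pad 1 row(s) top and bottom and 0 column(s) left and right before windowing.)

The receptive field on the zero-padded input at this output position is [2 / 7 / 0]. Elementwise product with the kernel and sum: 2·1 + 7·-1 + 0·-1.

-5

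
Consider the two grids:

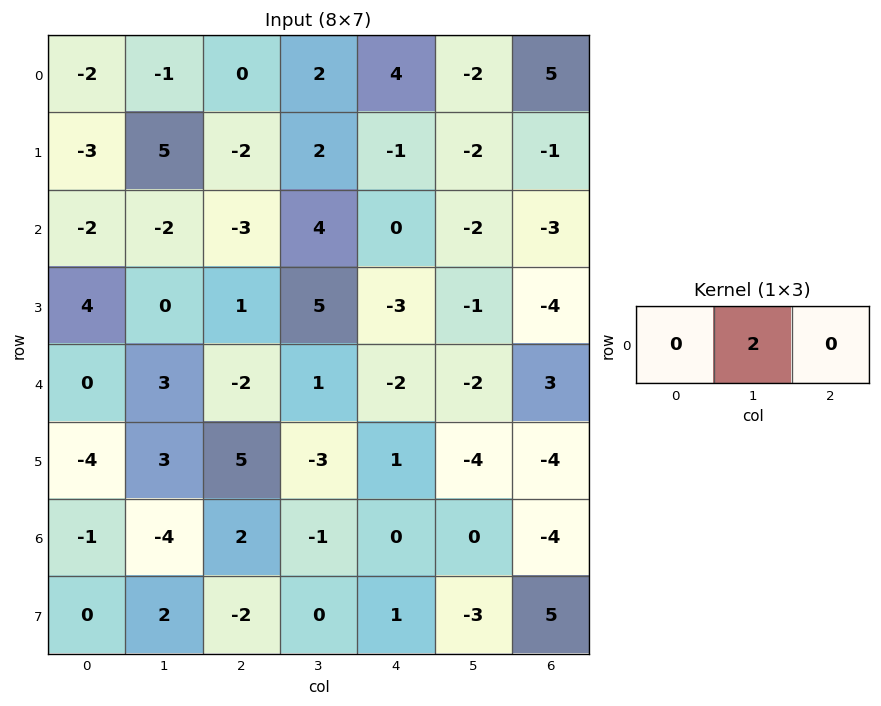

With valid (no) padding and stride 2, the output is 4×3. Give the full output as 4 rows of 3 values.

Output[0,0]: The receptive field on the input at this output position is [-2 -1 0]. Elementwise product with the kernel and sum: -1·2.

-2 4 -4
-4 8 -4
6 2 -4
-8 -2 0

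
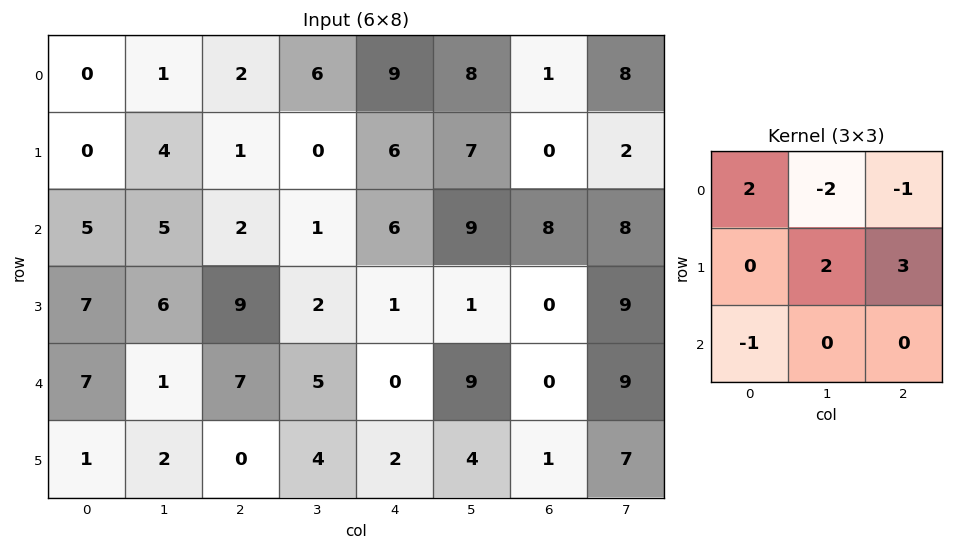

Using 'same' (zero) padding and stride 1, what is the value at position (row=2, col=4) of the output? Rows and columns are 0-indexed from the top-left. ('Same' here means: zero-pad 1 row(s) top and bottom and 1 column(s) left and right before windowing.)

18

The receptive field on the zero-padded input at this output position is [0 6 7 / 1 6 9 / 2 1 1]. Elementwise product with the kernel and sum: 0·2 + 6·-2 + 7·-1 + 6·2 + 9·3 + 2·-1.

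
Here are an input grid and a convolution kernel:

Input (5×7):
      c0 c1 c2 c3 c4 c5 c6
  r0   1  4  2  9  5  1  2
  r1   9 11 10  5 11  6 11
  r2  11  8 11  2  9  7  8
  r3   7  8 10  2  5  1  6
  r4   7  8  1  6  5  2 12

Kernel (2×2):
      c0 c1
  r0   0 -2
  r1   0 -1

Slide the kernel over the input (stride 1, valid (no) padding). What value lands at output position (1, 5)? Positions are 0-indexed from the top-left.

-30

The receptive field on the input at this output position is [6 11 / 7 8]. Elementwise product with the kernel and sum: 11·-2 + 8·-1.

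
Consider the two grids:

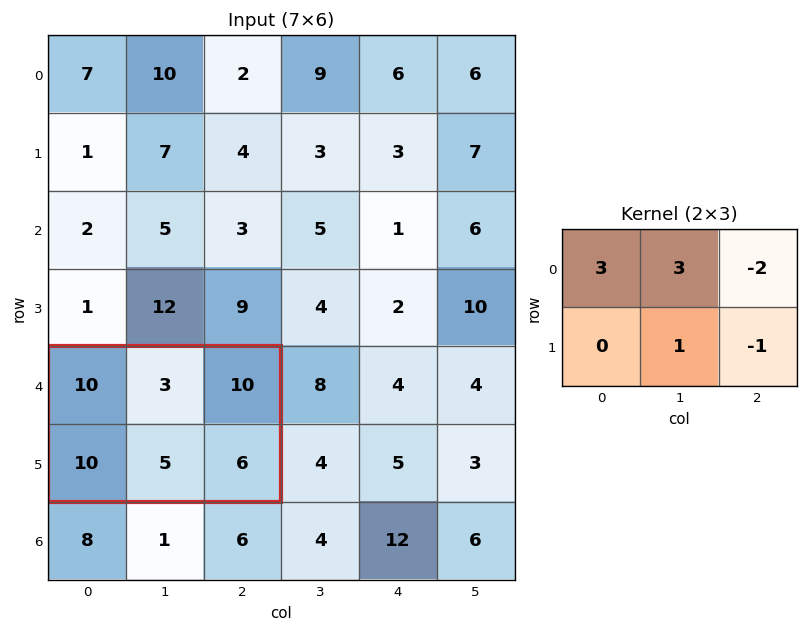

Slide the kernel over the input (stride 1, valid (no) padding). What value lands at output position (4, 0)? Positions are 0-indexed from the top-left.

18

The receptive field on the input at this output position is [10 3 10 / 10 5 6]. Elementwise product with the kernel and sum: 10·3 + 3·3 + 10·-2 + 5·1 + 6·-1.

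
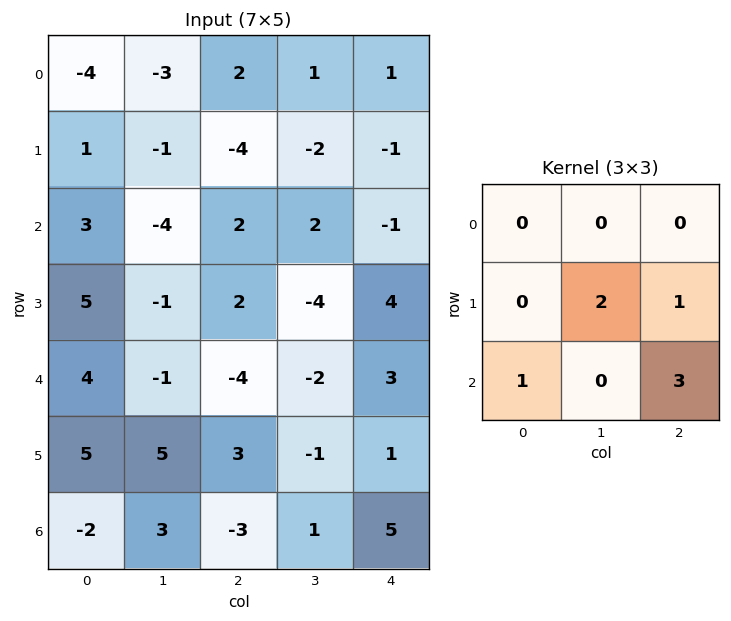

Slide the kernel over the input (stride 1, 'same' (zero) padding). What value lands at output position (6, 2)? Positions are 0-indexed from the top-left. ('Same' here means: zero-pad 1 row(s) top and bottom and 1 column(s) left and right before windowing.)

-5

The receptive field on the zero-padded input at this output position is [5 3 -1 / 3 -3 1 / 0 0 0]. Elementwise product with the kernel and sum: -3·2 + 1·1 + 0·1 + 0·3.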